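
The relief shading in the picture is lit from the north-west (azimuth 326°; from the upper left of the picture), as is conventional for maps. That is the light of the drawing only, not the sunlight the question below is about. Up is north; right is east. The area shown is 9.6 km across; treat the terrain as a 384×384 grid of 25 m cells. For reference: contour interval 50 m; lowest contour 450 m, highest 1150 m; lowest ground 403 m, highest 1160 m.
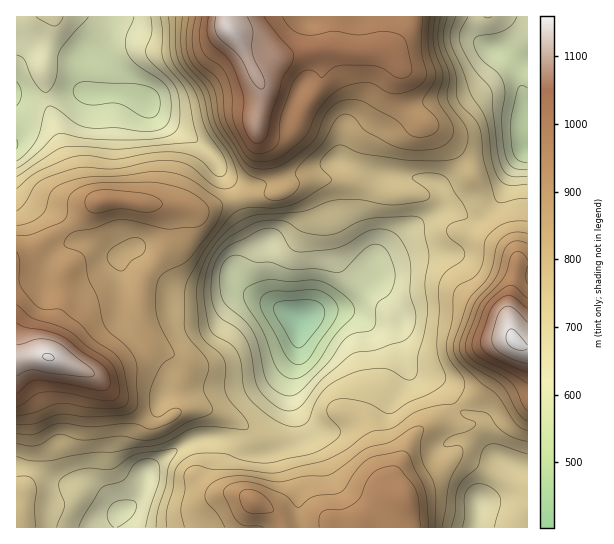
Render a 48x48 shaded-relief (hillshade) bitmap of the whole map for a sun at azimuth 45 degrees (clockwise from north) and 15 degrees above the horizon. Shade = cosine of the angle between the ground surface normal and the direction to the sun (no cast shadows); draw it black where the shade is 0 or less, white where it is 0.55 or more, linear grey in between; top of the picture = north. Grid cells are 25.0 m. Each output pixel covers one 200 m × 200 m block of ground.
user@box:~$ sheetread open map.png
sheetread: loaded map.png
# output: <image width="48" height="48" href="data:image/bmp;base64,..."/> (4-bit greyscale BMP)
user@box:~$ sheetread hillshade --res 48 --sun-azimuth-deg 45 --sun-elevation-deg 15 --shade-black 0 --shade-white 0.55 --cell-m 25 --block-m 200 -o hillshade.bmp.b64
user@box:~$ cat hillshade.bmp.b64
<image width="48" height="48" href="data:image/bmp;base64,Qk32BAAAAAAAAHYAAAAoAAAAMAAAADAAAAABAAQAAAAAAIAEAAATCwAAEwsAABAAAAAAAAAAAAAAABEREQAiIiIAMzMzAERERABVVVUAZmZmAHd3dwCIiIgAmZmZAKqqqgC7u7sAzMzMAN3d3QDu7u4A////AJqoiIiIdUM0VUMjM2mGZ3d3d3rcupdmZpqYiIiHZTM1VTIiRpqGeId3dnrcu6hVZpmYiIh2ZUNEVUM1irqImpd3dovcu6ZFVpmZiIhlZlM0VVZ63tqZqYZnd5zbunRFZpmYd3ZVeGMjZ4q+/sqamHZneL3bmGRWd3d2ZlRGd0I1irvd3KqqqXd4ms3KiHeId0RVVERFUxJHmqqqmZmqmYeJqry5iImGVCNVVEREMQJGiZh3d4mZiIiKqqqYiIhjIiNVQzNDMiNFZmZneJmId2eJmZmId3ZTISNEMiMzI1ZVQ0VomrqHVVaJqYiIh3dUIDRDISISNoh2ZWeavMqGRWeJqImZmHZTAFVUIRETeqiIiZq7zMqFVoiZmImZh2VBAGZTIRFJy6h4maq7zcqGZ5mYiJmYhlQwAWUxESSd25d3iZqrzLqHeImImZh3ZDIAAGMRNHreypd3iZqrzLuXd4iZmYdlMAAAAGRFit7+ypd4mru8zMynZniZmXZTAAAAAIeKzv/suYiJvMy83MynVmiZmHZSAAAAFJm9/+3LqImrzdu83dyWZmiZiHZDEREjWKze7cuph4qqvMvN7tyXZniHeHVDMiI1i83cu6qYd5qpvMzN7cp2VWdmZ2QzMyI2rNy6mpmYeJqZvdzMy5ZUMzRVd1MzMzNHvsuYiZmYeJmJvdy6l1MyISNWdkMzRVVpzqmHiImZd5mIvMuXZTIiESV3dUQ0V3dovZmHeImpd4h3m8p2VDMyI1d3ZURFeIZViZiHiJqYd3ZnirllVUNERWd3ZERWeHUzZ5mIiZmHd2ZmiZdVZlREVWd2VDRWZlQzaamIiIh3dlVneIZVZkNERFZlQ0RFVVVFm6mIh2ZmVEVmd3ZVVDM0RWZUM0VEVnZoq5mIdlVVMjVmZ4dlMhI1VmZUM0RFd3d5q4d2ZUREM0ZmeKlkIAI1ZmVUM0RWd2eJmXZlVVZmZ4iIm8p1MiRVZlVVVVVnZWeJmXZnd4q7u7urzduGVWZ3ZVVmd3iIZVebqneJmrzdzLu83tljNGeIh3d4h4h2RFnN3IiZqrzcu7vM3bYQAkaJmYh3ZVVDRXvu7niJmrzMu7zN3IEAAkZ3iHZUQzIzRpvu7lZ4q83MzMzMuCAABGZnd1REMiM0Z5zu3FZorMzLzMypcwAAN5h3h1REQzRWiazuylVorLuqu7l1MAABaah5mGVVREV5vM3tuWVoq6mZqpZDIAADeaiJmGVERGeb3t3cqWVpqpiJmHUhEAAkaJiIh1Q0RWis7czLqVRoqYd3d2MAAAAjWJmHdlRERFebzLu7qDNYmHZmZTAAAAASWKmHd2VENFaLzMu7qDRol3ZmUxAAAAATeZh2Z2VERWi97tzLmEV5mHdlMhAAABEUiIh2ZlVVVovf/9y6h2Z4h3ZlMzIAABAmiJmHd2Z3eJvv/tuXZmZmd2ZlVVIAAQFIiaupmZmIiZvv7bhlZmVWd2ZmZkEAARN5q8u6mZmImZveyoVFZ1VWd3d3ZTEAEBWavMu5iIiImZrduXRWdw=="/>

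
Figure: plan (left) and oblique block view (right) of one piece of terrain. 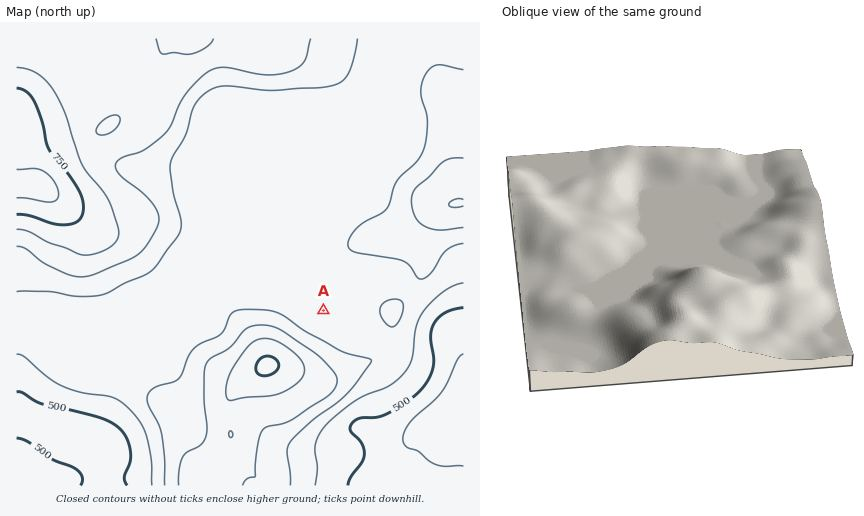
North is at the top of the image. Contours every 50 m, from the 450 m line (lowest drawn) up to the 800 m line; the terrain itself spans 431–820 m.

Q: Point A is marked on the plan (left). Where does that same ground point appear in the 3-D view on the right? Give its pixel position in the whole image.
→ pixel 735 269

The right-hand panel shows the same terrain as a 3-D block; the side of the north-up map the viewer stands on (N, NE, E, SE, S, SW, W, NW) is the S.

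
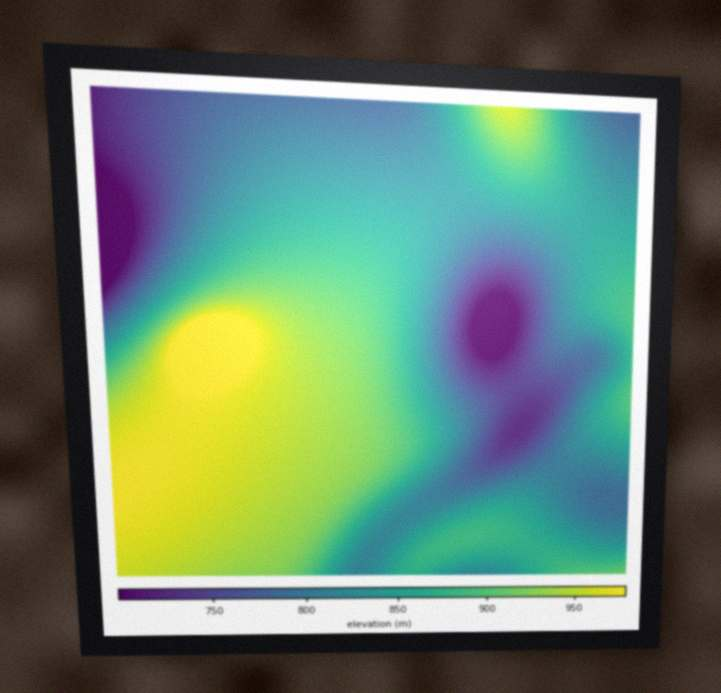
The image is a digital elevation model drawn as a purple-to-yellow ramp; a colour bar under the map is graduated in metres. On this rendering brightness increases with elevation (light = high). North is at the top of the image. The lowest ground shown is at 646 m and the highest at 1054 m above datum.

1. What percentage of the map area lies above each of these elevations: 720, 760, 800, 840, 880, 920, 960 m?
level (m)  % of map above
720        96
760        88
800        76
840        56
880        36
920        25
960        11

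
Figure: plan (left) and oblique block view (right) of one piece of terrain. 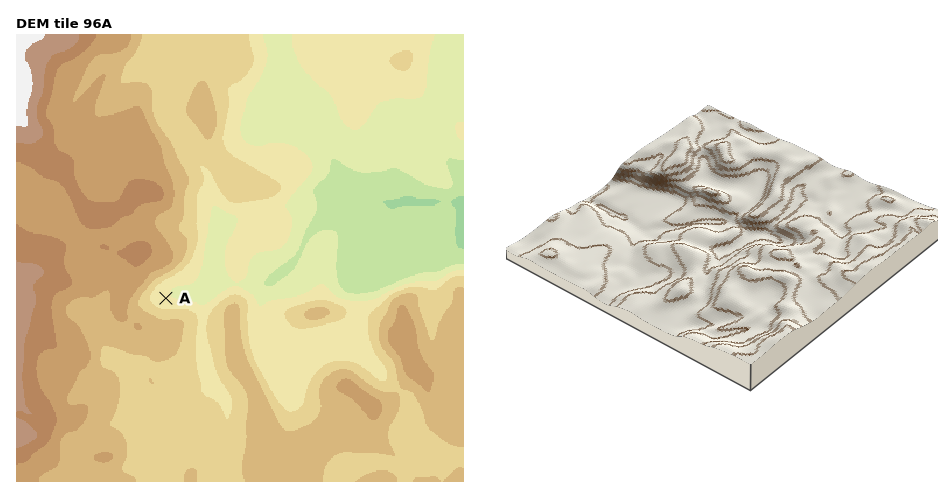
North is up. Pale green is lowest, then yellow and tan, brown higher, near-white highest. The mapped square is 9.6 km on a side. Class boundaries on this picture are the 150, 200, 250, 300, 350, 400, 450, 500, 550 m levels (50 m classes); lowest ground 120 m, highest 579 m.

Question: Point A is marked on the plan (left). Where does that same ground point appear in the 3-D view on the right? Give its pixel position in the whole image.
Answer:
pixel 786 242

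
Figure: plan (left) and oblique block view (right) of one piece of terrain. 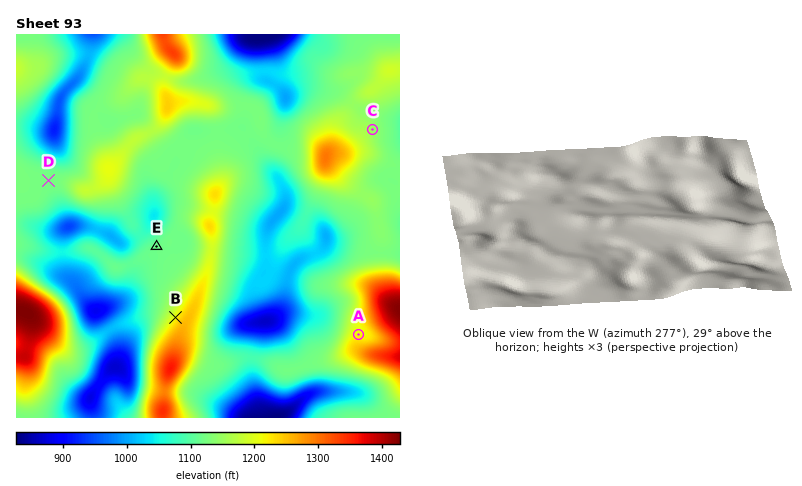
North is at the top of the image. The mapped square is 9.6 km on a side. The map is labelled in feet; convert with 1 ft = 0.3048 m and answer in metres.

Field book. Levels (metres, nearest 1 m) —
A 370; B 370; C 350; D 342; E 340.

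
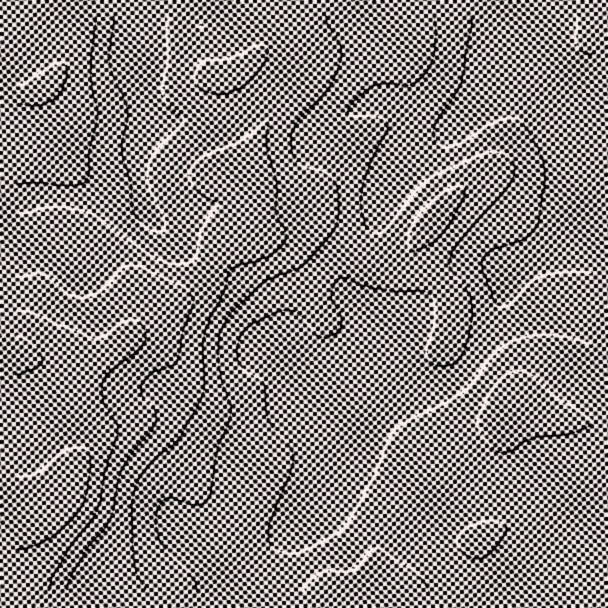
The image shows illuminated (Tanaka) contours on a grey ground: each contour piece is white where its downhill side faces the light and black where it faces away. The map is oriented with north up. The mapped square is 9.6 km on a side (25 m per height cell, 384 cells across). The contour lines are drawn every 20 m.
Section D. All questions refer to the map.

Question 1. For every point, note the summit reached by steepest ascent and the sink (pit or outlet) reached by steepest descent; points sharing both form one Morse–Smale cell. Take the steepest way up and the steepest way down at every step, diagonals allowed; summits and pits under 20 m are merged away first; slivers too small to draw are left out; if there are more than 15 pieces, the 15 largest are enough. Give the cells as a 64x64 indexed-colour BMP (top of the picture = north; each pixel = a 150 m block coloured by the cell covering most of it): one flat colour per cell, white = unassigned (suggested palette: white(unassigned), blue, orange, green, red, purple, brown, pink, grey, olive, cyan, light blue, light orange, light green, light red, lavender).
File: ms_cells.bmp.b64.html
<image width="64" height="64" href="data:image/bmp;base64,Qk12CAAAAAAAAHYAAAAoAAAAQAAAAEAAAAABAAQAAAAAAAAIAAATCwAAEwsAABAAAAAAAAAA////ALR3HwAOf/8ALKAsACgn1gC9Z5QAS1aMAMJ34wB/f38AIr28AM++FwDox64AeLv/AIrfmACWmP8A1bDFABERERERERERERERERIiIiIiIiIiIiIiIiIiIiIiIiIiEREREREREREREREREiIiIiIiIiIiIiIiIiIiIiIiIiIRERERERERERERERESIiIiIiIiIiIiIiIiIiIiIiIiIhEREREREREREREREREiIiIiIiIiIiIiIiIiIiIiIiIiERERERERERERERERERIiIiIiIiIiIiIiIiIiIiIiIiIRERERERERERERERERERIiIiIiIiIiIiIiIiIiIiIiIhERERERERERERERERERESIiIiIiIiIiIiIiIiIiIiIiEREREREREREREREREREREiIiIiIiIiIiIiIiIiIiIiIRERERERERERERERERERERIiIiIiIiIiIiIiIiIiIiIhERERERERERERERERERERESIiIiIiIiIiIiIiIiIiIiEREREREREREREREREREREREiIiIiIiIiIiIiIiIiIiIRERERERERERERERERERERERIiIiIiIiIiIiIiIiIiIhERERERERERERERERERERERESIiIiIiIiIiIiIiIiIiEREREREREREREREREREREREREiIiIiIiIiIiIiIiIiIRERERERERERERERERERERERERIiIiIiIiIiIiIiIiIhERERERERERERERERERERERERESIiIiIiIiIiIiIiIiEREREREREREREREREREREREREREiIiIiIiIiIiIiIiIRERERERERERERERERERERERERESIiIiIiIiIiIiIiIhEREREREREREREREREREREREREREiIiIiIiIiIiIiIiERERERERERERERERERERERERERERIiIiIiIiIiIiIiIRERERERERERERERERERERERERERESIiIiIiIiIiIiIhERERERERERERERERERERERERERERESIiIiIiIiIiIiERERERERERERERERERERERERERERERESIiIiIiIiIiIRERERERERERERERERERERERERERERERESIiIiIiIiIhERMREREREREREREREREREREREREREREREiIiIiIiIiERMzMzERERERERERERERERERERERERERERIiIiIiIiIzMzMzMzEREREREREREREREREREREREREREiIiIiIiInMzMzMzMxEREREREREREREREREREUQRERERIiIiIiIiczMzMzMzMREREREREREREREREREURBEREREiIiIiIiJ3MzMzMzMxEREREREREREREREREUREERERERIiIiIiInczMzMzMzEREREREREREREREREUREQREREREiIiIiIidzMzMzMzMxERERERERERERERERREREERERERIiIiIiJ3czMzMzMzMzMRERERERERERERREREQREREREiIiIiIndzMzMzMzMzMzMRERERERERERREREREERERESIiIiIid3MzMzMzMzMzMzERERERERERFERERERBERERIiIiIiJ3czMzMzMzMzMzMREREREREREUREREREQREREiIiIiInd3MzMzMzMzMzMzERERERERERRERERERERBREIiIiIid3czMzMzMzMzMzMREREREREREUREREREREREREQiIiJ3d3MzMzMzMzMzMxERERERERERFEREREREREREREQiInd3czMzMzMzMzMzMzMxEREREREUREREREREREREREIid3dzMzMzMzMzMzMzMzERERERERFEREREREREREREREJ3d3MzMzMzMzMzMzMzMREREREREURERERERERERERERHd3czMzMzMzMzMzMzMxERERERERREREREREREREREREd3dzMzMzMzMzMzMzMzEREREREREURERERERERERERERmZmVVVVVVMzMzMzMzMRERERERERRERERERERERERERGZmZVVVVVUzMzMzMzMxEREREREREUREREREREREREREZmZlVVVVVTMzMzMzMzERERERERERRERERERERERERERmZmVVVVVTMzMzMzMzEREREREREREURERERERERERERGZmZVVVVVMzMzMzMzMRERERERERERFEREREREREREREZmZVVVVVVTMzMzMzMzERERERERERERFERERERERERERmZlVVVVVVMzMzMzMzMRERERERERERERRERERERERERGZmVVVVVVUzMzMzMzMxERERERERERERERREREREREREZmZVVVVVVVMzMzMzMzMREREREREREREREURERERERERmZlVVVVVVUzMzMzMzMzERERERERERERERFERERERERGZlVVVVVVUzMzMzMzMzMRERERERERERERERREREREREZmVVVVVVVTMzMzMzMzMREREREREREREREREUREREERFmZlVVVVVVMzMzMzMzMRERERERERERERERERFEREEREWZmZVVVVVUzMzMzETMREREREREREREREREREUREERERZmZlVVVVVTMzMzERERERERERERERERERERERFBERERFmZmZVVVVTMzMzMREREREREREREREREREREREREREREWZmZlVVVVMzMzMxERERERERERERERERERERERERERERZmZmVVVVUzMzMzERERERERERERERERERERERERERERFmZmZVVVVVMzMzMREREREREREREREREREREREREREREWZmZlVVVVUzMzMxERERERERERERERERERERERERERER"/>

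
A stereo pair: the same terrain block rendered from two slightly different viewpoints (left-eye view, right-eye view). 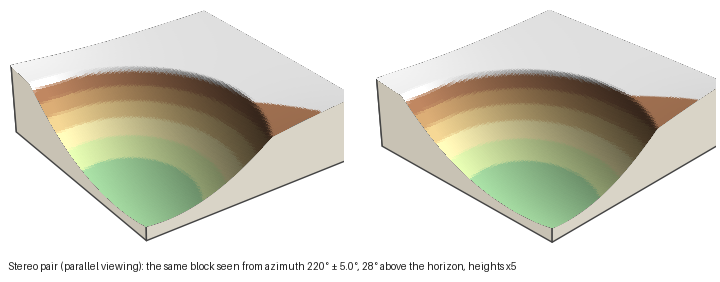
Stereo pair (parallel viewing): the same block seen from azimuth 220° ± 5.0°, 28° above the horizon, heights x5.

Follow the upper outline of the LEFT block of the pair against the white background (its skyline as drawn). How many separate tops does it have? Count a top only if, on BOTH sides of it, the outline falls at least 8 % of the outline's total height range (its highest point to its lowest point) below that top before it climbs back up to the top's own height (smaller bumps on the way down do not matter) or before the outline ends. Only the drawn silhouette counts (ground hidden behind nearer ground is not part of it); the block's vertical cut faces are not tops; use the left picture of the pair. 1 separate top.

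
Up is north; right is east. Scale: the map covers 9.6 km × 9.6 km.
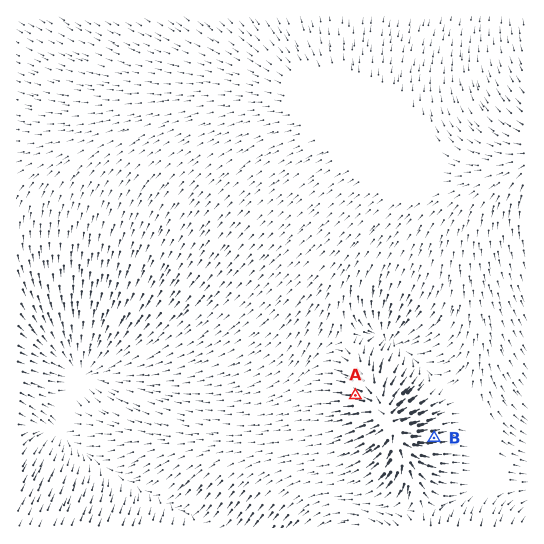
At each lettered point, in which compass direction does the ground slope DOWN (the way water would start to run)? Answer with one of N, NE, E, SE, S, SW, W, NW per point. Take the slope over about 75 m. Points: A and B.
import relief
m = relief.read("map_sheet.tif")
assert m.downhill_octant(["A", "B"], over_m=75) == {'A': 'W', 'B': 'E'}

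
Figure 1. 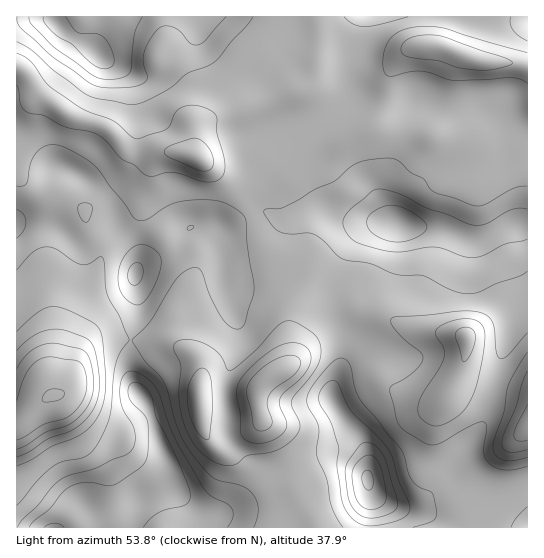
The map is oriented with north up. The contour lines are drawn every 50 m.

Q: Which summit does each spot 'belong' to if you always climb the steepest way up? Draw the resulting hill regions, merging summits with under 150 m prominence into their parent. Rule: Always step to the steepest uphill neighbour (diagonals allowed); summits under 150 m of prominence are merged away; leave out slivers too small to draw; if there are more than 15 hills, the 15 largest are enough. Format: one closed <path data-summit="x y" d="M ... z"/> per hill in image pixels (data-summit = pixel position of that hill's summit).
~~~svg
<path data-summit="527 426" d="M527 16l-329 0-1 13-4 8-22 21-10 13-10 5-16-1-30-15-14-12-25-15-16-14-19-2-15 2 1 200 15-12 8-10 9-24 6-6 4 0 23 9 25 22 6 13 4 16 19 24 2 17 32-19 21-22 38-3 30-13 8 1 14 8 13 0 21-7 15 0 20 8 38 2-15 2-20 14-14 31-7 28 1 16 11 21 1 15-4 16-9 21-1 11 13 24 16 17 5 10 3 9 0 16-2 1-8-8-19-11-13 0-51 20-30 25-22 12-9 3-20-8-15-13 0 2 9 14 3 17 337-1z"/><path data-summit="279 371" d="M263 211l-8 1-26 12-38 3-21 22-28 15-7 9 2 37-6 27-2 33 3 12 19 32 13 44 0 16-8 12 7-1 7 3 24 20 20 8 9-3 22-12 30-25 51-20 13 0 19 11 8 8 2-1 0-16-3-9-5-10-16-17-13-24 1-11 9-21 4-16-1-15-11-21-1-16 7-28 14-31 20-14 15-2-38-2-20-8-15 0-21 7-13 0z"/><path data-summit="53 395" d="M59 167l-4 0-6 6-9 24-8 10-16 12 0 308 174 1-2-17-9-16-16-10-8 2 6-6 3-7 0-16-13-44-19-32-3-12 2-33 6-27-2-24 0-13 2-6-1-16-19-24-4-16-6-13-25-22z"/>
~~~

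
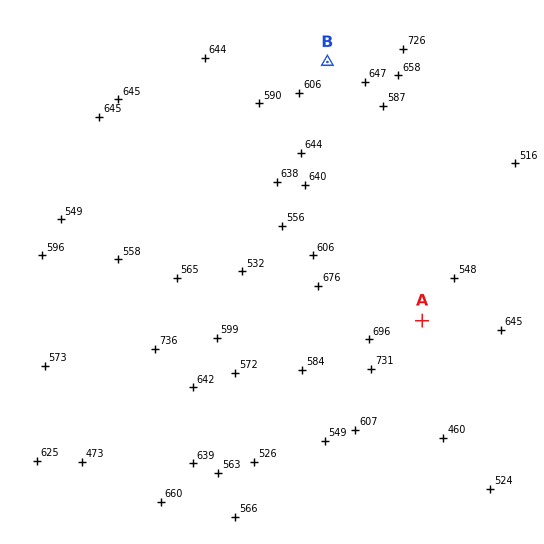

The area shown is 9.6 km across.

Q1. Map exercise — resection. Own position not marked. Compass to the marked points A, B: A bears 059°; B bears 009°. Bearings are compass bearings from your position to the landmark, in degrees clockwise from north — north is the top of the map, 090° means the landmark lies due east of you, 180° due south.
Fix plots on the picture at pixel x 272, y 411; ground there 560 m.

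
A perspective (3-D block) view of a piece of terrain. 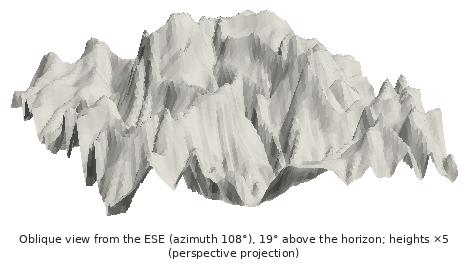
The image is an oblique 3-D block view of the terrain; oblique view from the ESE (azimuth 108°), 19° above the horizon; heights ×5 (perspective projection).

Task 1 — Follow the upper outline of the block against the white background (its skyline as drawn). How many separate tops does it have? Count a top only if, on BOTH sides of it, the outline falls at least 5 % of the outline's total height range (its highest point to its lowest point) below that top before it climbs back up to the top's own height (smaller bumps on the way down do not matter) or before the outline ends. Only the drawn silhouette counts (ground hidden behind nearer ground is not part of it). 6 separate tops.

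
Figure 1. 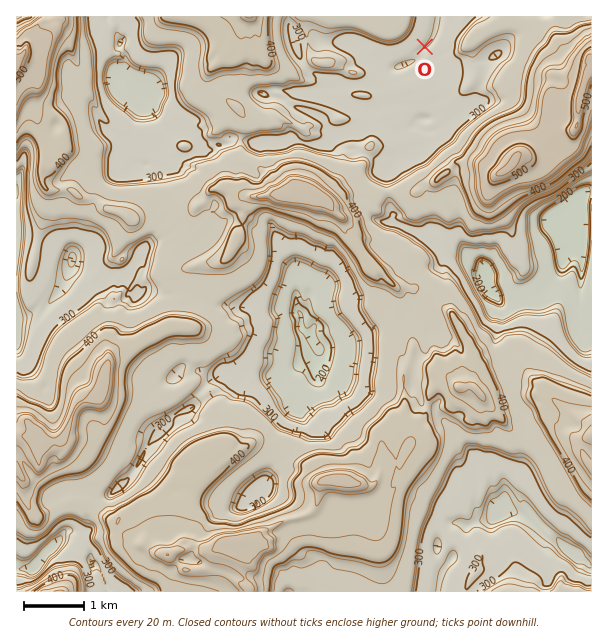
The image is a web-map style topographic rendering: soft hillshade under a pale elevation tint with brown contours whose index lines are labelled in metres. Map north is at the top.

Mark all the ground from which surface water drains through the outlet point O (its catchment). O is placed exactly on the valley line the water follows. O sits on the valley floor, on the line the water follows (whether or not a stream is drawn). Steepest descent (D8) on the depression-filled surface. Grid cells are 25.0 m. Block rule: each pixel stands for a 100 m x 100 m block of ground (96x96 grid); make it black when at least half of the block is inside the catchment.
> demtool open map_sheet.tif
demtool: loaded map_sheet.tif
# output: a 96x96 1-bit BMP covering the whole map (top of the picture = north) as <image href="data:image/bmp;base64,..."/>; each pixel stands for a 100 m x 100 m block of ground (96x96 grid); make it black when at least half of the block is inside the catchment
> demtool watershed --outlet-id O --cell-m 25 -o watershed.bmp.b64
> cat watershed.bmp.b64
<image width="96" height="96" href="data:image/bmp;base64,Qk2+BAAAAAAAAD4AAAAoAAAAYAAAAGAAAAABAAEAAAAAAIAEAAATCwAAEwsAAAIAAAAAAAAA////AAAAAAAAAAAAAAAAAAAAAAAAAAAAAAAAAAAAAAAAAAAAAAAAAAAAAAAAAAAAAAAAAAAAAAAAAAAAAAAAAAAAAAAAAAAAAAAAAAAAAAAAAAAAAAAAAAAAAAAAAAAAAAAAAAAAAAAAAAAAAAAAAAAAAAAAAAAAAAAAAAAAAAAAAAAAAAAAAAAAAAAAAAAAAAAAAAAAAAAAAAAAAAAAAAAAAAAAAAAAAAAAAAAAAAAAAAAAAAAAAAAAAAAAAAAAAAAAAAAAAAAAAAAAAAAAAAAAAAAAAAAAAAAAAAAAAAAAAAAAAAAAAAAAAAAAAAAAAAAAAAAAAAAAAAAAAAAAAAAAAAAAAAAAAAAAAAAAAAAAAAAAAAAAAAAAAAAAAAAAAAAAAAAAAAAAAAAAAAAAAAAAAAAAAAAAAAAAAAAAAAAAAAAAAAAAAAAAAAAAAAAAAAAAAAAAAAAAAAAAAAAAAAAAAAAAAAAAAAAAAAAAAAAAAAAAAAAAAAAAAAAAAAAAAAAAAAAAAAAAAAAAAAAAAAAAAAAAAAAAAAAAAAAAAAAAAAAAAAAAAAAAAAAAAAAAAAAAAAAAAAAAAAAAAAAAAAAAAAAAAAAAAAAAAAAAAAAAAAAAAAAAAAAAAAAAAAAAAAAAAAAAAAAAAAAAAAAAAAAAAAAAAAAAAAAAAAAAAAAAAAAAAAAAAAAAAAAAAAAAAAAAAAAAAAAAAAAAAAAAAAAAAAAAAAAAAAAAAAAAAAAAAAAAAAAAAAAAAAAAAAAAAAAAAAAAAAAAAAAAAAAAAAAAAAAAAAAAAAAAAAAAAAAAAAAAAAAAAAAAAAAAAAAAAAAAAAAAAAAAAAAAAAAAAAAAAAAAAAAAAAAAAAAAAAAAAAAAAAAAAAAAAAAAAAAAAAAAAAAAAAAAAAAAAAAAAAAAAAAAAAAAAAAAAAAAAAAAAAAAAAAAAAAAAAAAAAAAAAAAAAAAAAAAAAAAAAAAAAAAAAAAAAAAAAAAAAAAAAAAAAAAAAAAAAAAAAAAAAAAAAAAAAAAAAAAAAAAAAAAAAAAAAAAAAAAAAAYAAAAAAAAAAAAAA4/+EAAAAAAAAAAAB////AAAAAAAAAAAB////wAAAAAAAAAAD////4AAAAAAAAAAH////8BwAAAAAAAA/////+H4AAAAAAAB///////4AAAAAAAB///////+AAAAAAAB////////gAAAAAAB////////4AAAAAAB////////8AAAAAAB/////////gAAAAAA/////////wAAAAAA/////////wAAAAAB/////////wAAAAAD/////////wAAAAAH/////////wAAAAAf/////////wAAAAA//////////4AAAAA//////////4AAAAA//////////8AAAAAf/////////8AAAAAP/////////EAAAAAH////////+AAAAAAH/////H//8AAAAAAD////+AP/4AAAAAAB////8AH/gAAAAAAB////4AD/AAAAAAAB////wAA+AAAAAAAA////gAAAAA="/>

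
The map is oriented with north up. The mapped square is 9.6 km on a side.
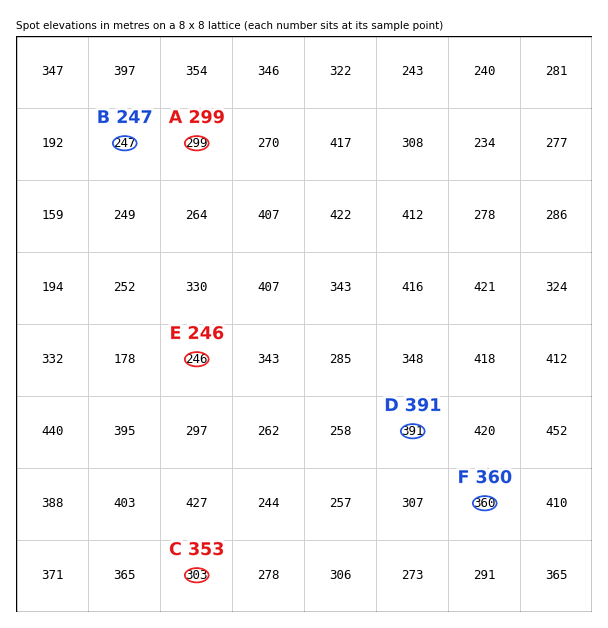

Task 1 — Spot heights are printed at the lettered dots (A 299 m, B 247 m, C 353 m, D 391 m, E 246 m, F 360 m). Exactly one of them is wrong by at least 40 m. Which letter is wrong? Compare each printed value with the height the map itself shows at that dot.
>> C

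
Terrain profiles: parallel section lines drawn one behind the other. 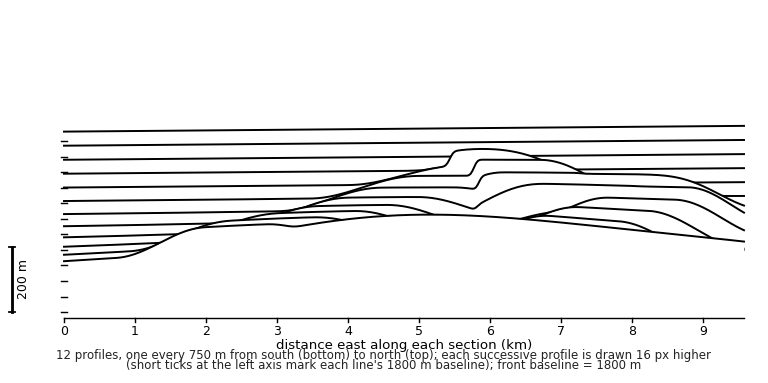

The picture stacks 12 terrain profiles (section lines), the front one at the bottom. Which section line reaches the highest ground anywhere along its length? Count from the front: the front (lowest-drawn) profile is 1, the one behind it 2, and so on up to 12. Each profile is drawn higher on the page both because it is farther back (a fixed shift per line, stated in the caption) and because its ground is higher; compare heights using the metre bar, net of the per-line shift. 1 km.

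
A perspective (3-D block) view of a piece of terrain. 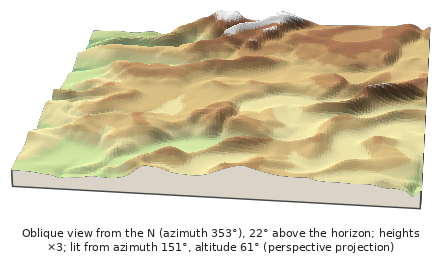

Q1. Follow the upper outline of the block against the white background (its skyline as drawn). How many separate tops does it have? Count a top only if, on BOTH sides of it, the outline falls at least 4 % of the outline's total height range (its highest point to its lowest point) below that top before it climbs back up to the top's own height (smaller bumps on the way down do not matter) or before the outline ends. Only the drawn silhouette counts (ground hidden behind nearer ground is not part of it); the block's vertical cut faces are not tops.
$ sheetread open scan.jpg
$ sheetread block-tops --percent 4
2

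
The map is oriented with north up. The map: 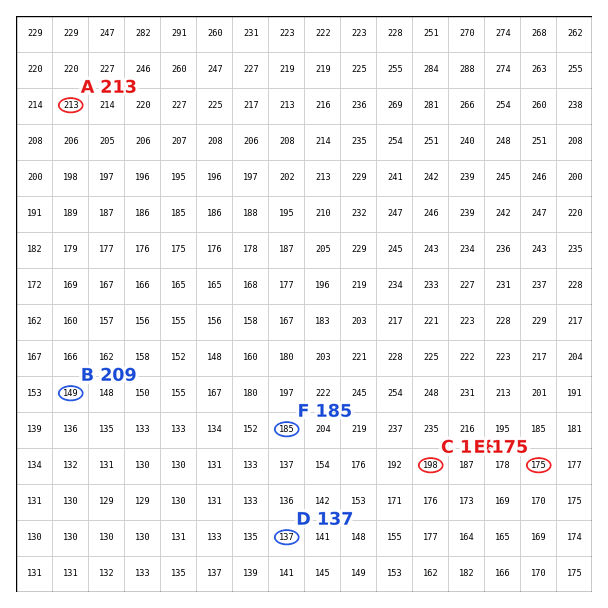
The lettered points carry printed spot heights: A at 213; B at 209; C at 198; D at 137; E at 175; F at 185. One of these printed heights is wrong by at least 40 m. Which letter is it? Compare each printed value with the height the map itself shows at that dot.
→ B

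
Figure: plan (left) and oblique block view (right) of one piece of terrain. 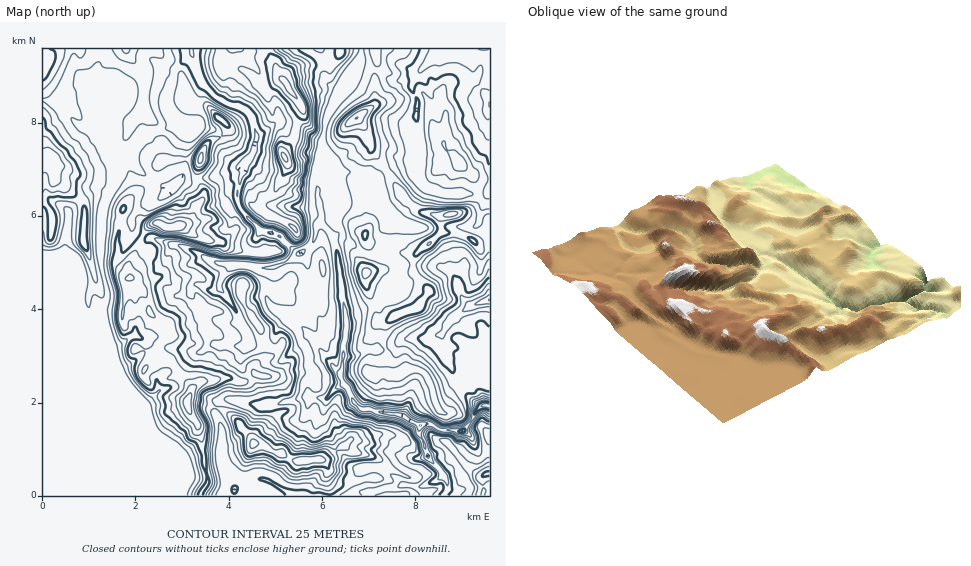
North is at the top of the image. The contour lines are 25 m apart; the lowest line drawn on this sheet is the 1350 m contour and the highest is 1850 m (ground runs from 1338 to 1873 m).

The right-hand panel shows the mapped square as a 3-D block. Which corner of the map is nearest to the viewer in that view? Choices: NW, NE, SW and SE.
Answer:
SW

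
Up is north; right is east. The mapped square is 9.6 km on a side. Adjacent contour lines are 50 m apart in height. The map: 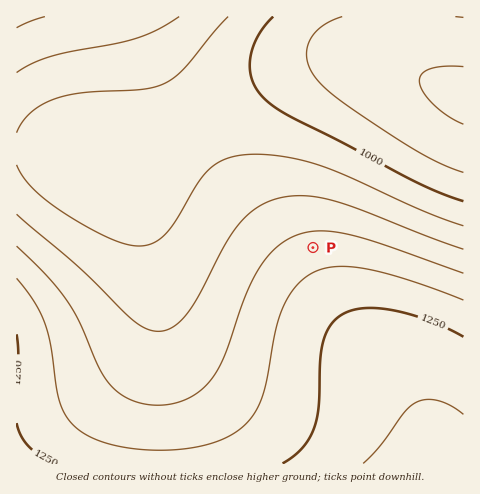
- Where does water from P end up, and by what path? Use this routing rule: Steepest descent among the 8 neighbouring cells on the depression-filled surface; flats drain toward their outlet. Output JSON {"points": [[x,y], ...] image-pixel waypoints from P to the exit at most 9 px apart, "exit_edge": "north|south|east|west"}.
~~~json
{"points": [[313, 248], [313, 238], [313, 229], [313, 220], [313, 210], [313, 201], [313, 192], [313, 182], [313, 173], [313, 164], [313, 154], [313, 145], [318, 136], [327, 126], [336, 117], [346, 108], [355, 98], [364, 89], [374, 80], [383, 74], [392, 74], [402, 74], [411, 74], [420, 77], [430, 81], [439, 84], [448, 88], [458, 91], [463, 94]], "exit_edge": "east"}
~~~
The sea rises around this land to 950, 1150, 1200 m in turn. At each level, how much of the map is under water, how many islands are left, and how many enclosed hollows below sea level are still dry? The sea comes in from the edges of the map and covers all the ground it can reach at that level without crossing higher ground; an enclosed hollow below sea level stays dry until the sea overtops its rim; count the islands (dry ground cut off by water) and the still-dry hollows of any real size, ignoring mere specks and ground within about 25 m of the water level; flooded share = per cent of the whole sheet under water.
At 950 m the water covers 9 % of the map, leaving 0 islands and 0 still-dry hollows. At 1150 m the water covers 64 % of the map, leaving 0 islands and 0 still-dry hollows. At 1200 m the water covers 76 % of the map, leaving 0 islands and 0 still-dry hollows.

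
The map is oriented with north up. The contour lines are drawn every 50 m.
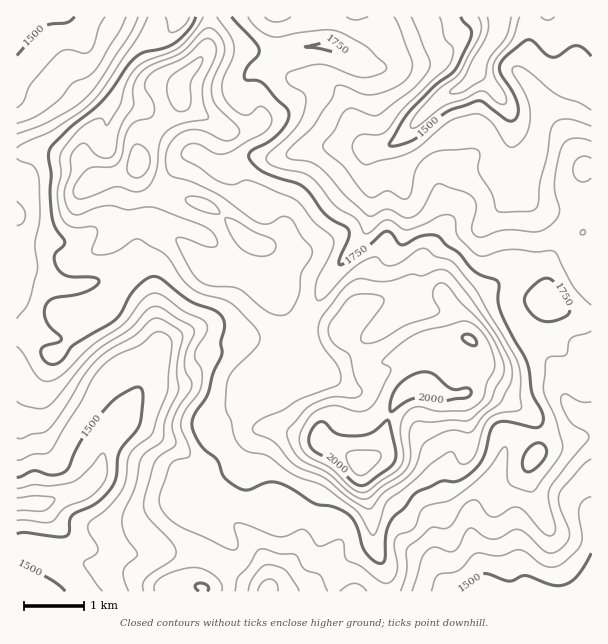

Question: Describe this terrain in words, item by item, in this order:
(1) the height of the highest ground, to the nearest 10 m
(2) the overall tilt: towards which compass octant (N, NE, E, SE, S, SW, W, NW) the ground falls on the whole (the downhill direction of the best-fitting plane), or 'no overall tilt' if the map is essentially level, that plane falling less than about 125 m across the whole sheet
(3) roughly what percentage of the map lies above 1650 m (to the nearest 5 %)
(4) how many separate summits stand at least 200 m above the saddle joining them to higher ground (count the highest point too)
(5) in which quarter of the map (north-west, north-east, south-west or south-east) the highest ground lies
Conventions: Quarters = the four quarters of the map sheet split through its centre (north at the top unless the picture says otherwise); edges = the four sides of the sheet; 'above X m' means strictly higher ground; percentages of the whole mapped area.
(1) The highest ground is at about 2070 m.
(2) There is no overall tilt: the best-fitting plane is nearly level.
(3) Ground above 1650 m makes up about 65 % of the sheet.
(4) Counting only tops that stand 200 m proud, the map has 1 summit.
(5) The highest point lies in the south-east quarter of the map.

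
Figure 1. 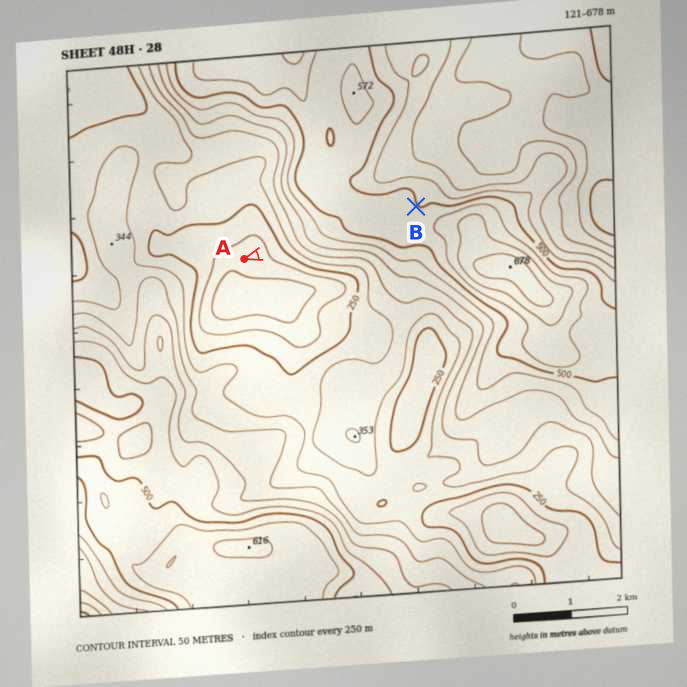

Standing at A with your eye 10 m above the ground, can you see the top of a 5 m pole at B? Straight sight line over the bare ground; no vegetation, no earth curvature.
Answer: no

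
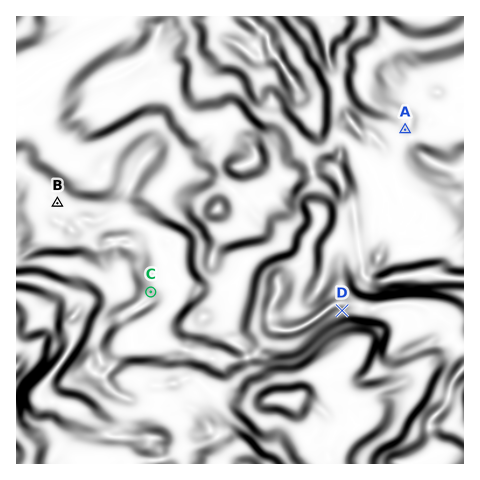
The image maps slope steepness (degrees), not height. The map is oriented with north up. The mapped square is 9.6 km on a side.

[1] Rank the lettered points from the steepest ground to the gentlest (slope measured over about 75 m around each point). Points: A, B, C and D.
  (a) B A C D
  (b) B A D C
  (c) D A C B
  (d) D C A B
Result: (d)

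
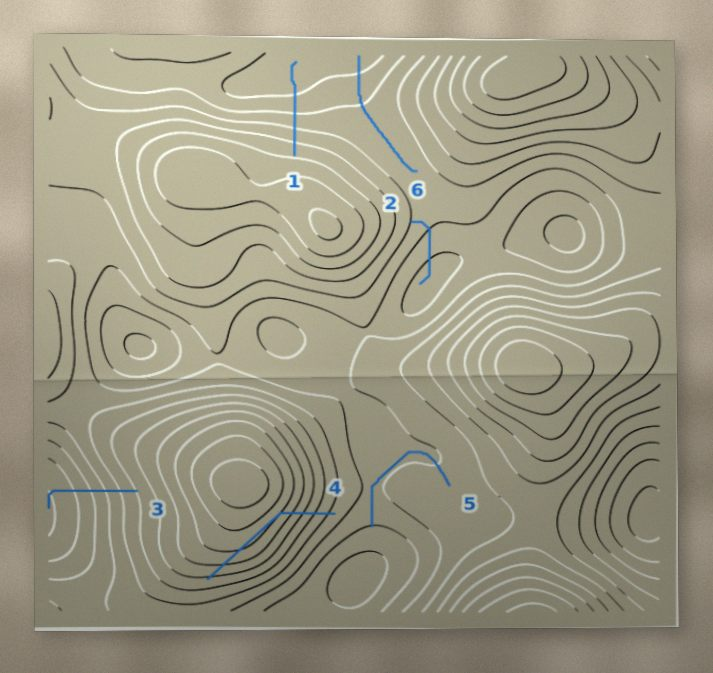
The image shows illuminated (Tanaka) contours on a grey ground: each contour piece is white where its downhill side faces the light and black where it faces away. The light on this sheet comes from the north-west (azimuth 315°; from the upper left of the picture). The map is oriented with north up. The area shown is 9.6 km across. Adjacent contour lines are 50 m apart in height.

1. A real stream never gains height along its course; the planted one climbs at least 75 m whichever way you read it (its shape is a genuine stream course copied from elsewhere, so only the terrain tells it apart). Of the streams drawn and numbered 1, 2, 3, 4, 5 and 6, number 4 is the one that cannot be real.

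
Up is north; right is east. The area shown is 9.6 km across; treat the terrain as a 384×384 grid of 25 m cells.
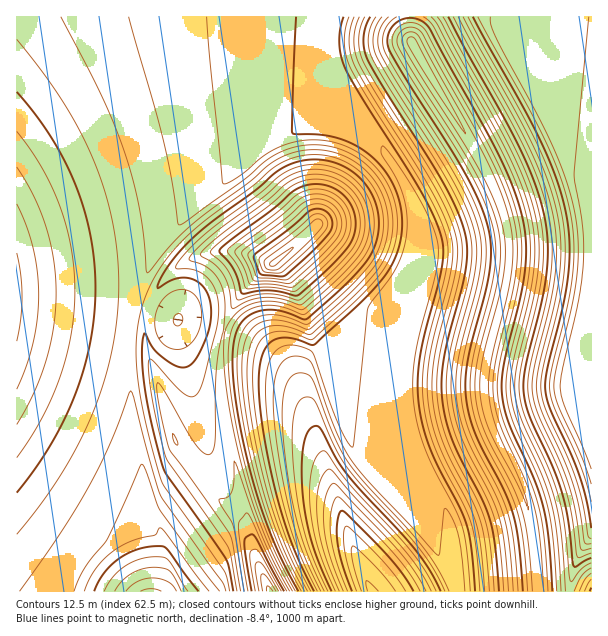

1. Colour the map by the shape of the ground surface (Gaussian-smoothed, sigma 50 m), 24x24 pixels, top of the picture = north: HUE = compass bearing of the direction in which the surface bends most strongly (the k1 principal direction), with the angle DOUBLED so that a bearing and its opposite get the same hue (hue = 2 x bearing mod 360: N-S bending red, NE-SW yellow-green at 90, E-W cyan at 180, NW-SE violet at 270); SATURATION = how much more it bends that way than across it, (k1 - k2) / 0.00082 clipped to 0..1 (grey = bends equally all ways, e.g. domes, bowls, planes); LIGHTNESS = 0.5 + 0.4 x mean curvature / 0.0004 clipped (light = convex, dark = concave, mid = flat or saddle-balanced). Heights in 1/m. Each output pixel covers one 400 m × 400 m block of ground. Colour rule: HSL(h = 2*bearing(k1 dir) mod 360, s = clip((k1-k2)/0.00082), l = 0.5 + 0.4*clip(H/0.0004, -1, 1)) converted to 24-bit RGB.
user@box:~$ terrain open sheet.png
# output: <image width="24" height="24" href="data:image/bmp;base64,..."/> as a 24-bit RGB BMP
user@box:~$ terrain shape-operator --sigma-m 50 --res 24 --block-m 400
<image width="24" height="24" href="data:image/bmp;base64,Qk32BgAAAAAAADYAAAAoAAAAGAAAABgAAAABABgAAAAAAMAGAAATCwAAEwsAAAAAAAAAAAAAfYB9fYB+rYZ4gWxsf2N3W1x/ND2QipSANUl9epWA3P/MfFlrfVdsfVVuTxJZeFVzclZyb8BjHHK8f398f4B99/3GVG6OAFWRfIB9fYB+j3x/rHOWfmyDaGqBRWicf4CBQlJ/mfKM0PqXeldqfFZpdj9wXyBnelZvfVp2luydNCZvfoB6f4B79v/LfYSHAGFkfIF9fIB+fYB+in2LlXqqc2mvYFKEf4CAW2qCz/+8t7FdfVZxflVuVBtifEhzfVhvjempfJyFQiRleYFufIFy8P/Mgn+IN4J6fIF+fIF+fIB/fYB/fYB/cT+Eind9f4GBebyl0Pyof1p5gFZ5g1V3TRRgglZygt+ngLWUeE5/aj11dIFueopu5P/MhX+Ng36LfIF+fIF/fIF/fYB/fYCAVix+nZN+gL2SXXWZ1PaeeFZ9gVWCh0+FVBZqetSYhcWdf36AZyFvgHuBeoB5n+aOptqTh3+MgnSMfIJ/fIGAfIGAfIGAenyASSt4t8aDab+OmVuGye2Ic1Z+eVSCaDKAdyu3ld2hf4CAdFeBdDuEhn+Ih3+H0f/Mh4CHhn+IcTiCfIKBfIKBfIGBfIGBa2aBTDd8uuiha1WBvdlwrr5ib1V9clSARBhrmeqJgIZ/f3+AUSh3hHWPiX6Oq+CYmOGJe4B6gXuCZyFwfIKCfIKCfIGBfICBU0h/VVGVquKEa1OD3PKTgFyIbFV8blR+PRdysOKWf3+Af3+APCV4hH6Phn6S6P/Md4lncYFoaDlzelF/fIKDfIGCfICCfICBPzZ7itN0YbNua1OH7PWfbVh5alV5alR5EUXOkqt/f3+Af3+AJyV7f36Rf36U/f/Mf4FhfIBaKSFZfn6AfYCDfICDfH+CfH+BMTF6qOiPblWMbFKM9u2gbFV0alRyalFvLd5ZgIJ/f3+Af3+AJTd4foKNf4KO/+/Mg31xgHtyKUdtdXqAfX+DfH6DfH6CfH6CNUB8u99xVVRnXVV3+NCXbk1kZkJUZjNDO/IRT39ef3+Af3+AJkV0fIGIf4KG+du7pZB7gH99Tmd/R2N+fX6EfX2DfH2CfH2CSVyB37BdVFpkVF5n44pmoD07X0BUnblRmr1/OXxOO3xTf4B/OVl6X3GDf4CBv6CB8Mqmf4GEeH6FKEp0fn2EfX2DfXyCfHyCcXeC8SXIiFh3VGJmWG5u/4eraExcful8f4Z/f4aCRoZkOX1ianWBMFF0gH15h4B3/+rMf4KJfoKJJT91gH2Ef32DfnyCfnyCfXyBKXB+74zbl1i9V2R0U2Cz8Mz/ic/Jf4aCf4qEfpSOMpKMX3uCJTpogXxugX1v//TMf4GNf4GMJjJ5gX2EgHyDf3yCf3yCfnyBan+CJnxsnYPDkZDkh67Xgn6c/8zuy4uwgKupgKOtdI2iLU99MyNeeoBgfYFl+f/MgX+RgH6PLCZ7g32DgXyDgHyCgHyCf3yBf32BT4BvMH1XfoaCf4KBgHl/hnN++dLZq5TaiICygHyiLhlxXzJwdoFveYVu5//MhX6QhH6PPiV5g3yCgnyCgXyCgHyBgHyBf32Bf32AUX9kKHRBdX+AgXJ7fKaEwsyJv4SUq3+qkmWjMwNCe3F/eIB2k9B/ueuihn+Lg3mLUCd1gnyBgnyBgnyBgXyBgH2BgH2BgH2Af36AZYBuIWhAcpeBg6h/qayAqYl/onyLbw1fdC91e4B7eoF60v/MhZCAhn+IdEWGb02Agnx/gnyAgXyAgX2AgX2AgH2AgH6AgH6AgH6AbYF3In0uX5o9n6Ndnm9GgCAmWw9Of3uAfYB9h9CGqO+mhH+FhX6FZSFyf32Agnx+gXx/gXx/gX2AgH2AgH2AgH6AgH6AgH6AgH+AfoB+b4FbfH8+gW5SeDNzgVV/gH+AfoZ+zP/OgId/g3+DgU6DeD99f3+AgXx9gXx+gX1/gX1/gH1/gH6AgH6AgH6AgH+AgH+AgH+AgH+Af3+AgHGBciRygn+CgX+Bq/Suh8uKgX+BgnyCbh9tgH2Af3+AgXx9gX1+gH1+gH1/gH5/gH5/gH5/gH6AgH+AgH+AgH+AgH+AgH+AbCp6iGuLg3+DgKF/zP/NfoB+f4B/ejd3gFV/f3+Af3+AgX19gH1+gH1+gH5/gH5/gH5/gH5/gH9/gH9/gH+AgH+AgH+Af3+AQCKJk4CvloK2zv3PfJ97fYB9gG2AcSZugH+Af3+Af3+AgH19gH1+gH5+gH5+gH5/gH5/gH9/gH9/gH9/gH9/gH9/gH+Af3+AIkWIgJmyjtDU8/bTrH+ahHyBbSVugXGAf3+Af3+Af3+A"/>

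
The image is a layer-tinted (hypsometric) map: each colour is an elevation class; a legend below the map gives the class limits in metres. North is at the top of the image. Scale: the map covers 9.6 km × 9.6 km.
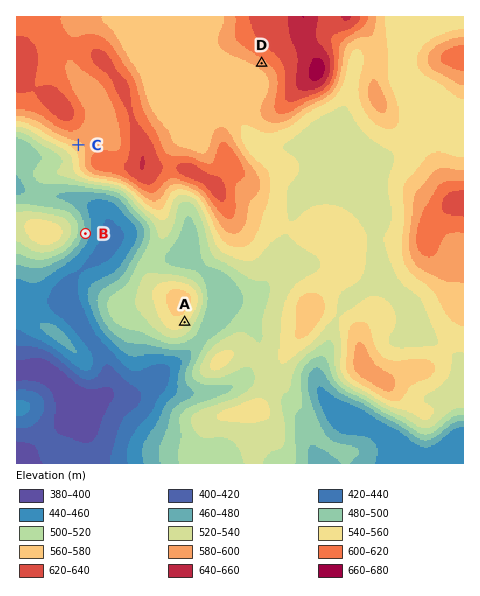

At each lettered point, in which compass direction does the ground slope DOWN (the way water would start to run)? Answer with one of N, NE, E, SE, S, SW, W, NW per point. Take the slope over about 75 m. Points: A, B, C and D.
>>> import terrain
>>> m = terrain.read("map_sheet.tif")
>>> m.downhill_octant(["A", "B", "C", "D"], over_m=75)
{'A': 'SE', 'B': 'E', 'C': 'SW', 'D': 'SW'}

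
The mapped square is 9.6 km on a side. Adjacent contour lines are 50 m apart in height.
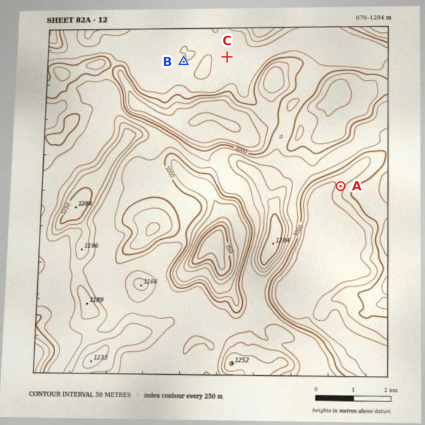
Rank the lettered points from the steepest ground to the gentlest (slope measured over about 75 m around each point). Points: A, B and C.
A B C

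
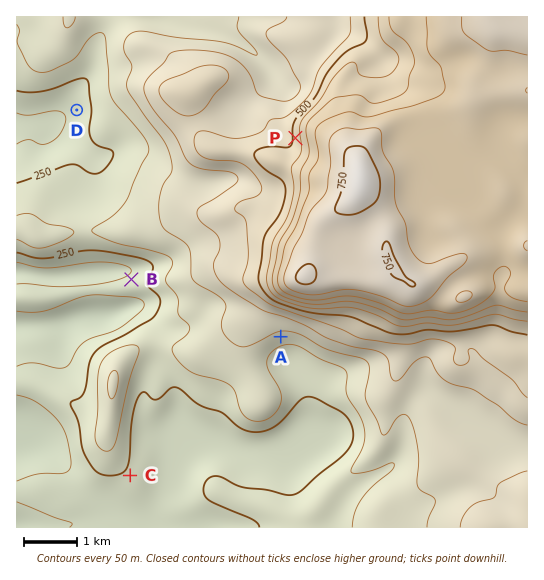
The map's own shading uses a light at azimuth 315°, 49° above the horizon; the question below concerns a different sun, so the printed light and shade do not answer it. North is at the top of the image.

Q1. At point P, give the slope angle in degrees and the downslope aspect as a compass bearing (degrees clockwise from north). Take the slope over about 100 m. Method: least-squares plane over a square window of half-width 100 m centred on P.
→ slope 17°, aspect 266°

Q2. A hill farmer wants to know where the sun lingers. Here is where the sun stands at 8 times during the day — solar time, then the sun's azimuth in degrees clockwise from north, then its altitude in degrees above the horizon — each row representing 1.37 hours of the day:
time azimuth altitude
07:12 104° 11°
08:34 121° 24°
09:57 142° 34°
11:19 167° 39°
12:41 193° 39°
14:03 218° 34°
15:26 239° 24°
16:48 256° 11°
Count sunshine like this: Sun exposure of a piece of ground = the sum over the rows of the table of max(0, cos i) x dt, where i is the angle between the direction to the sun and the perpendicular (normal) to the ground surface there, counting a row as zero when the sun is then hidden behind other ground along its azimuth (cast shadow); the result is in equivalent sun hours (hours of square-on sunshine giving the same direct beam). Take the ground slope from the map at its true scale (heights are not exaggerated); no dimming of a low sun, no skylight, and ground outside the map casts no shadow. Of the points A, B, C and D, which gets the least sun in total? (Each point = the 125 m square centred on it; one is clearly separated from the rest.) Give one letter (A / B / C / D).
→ B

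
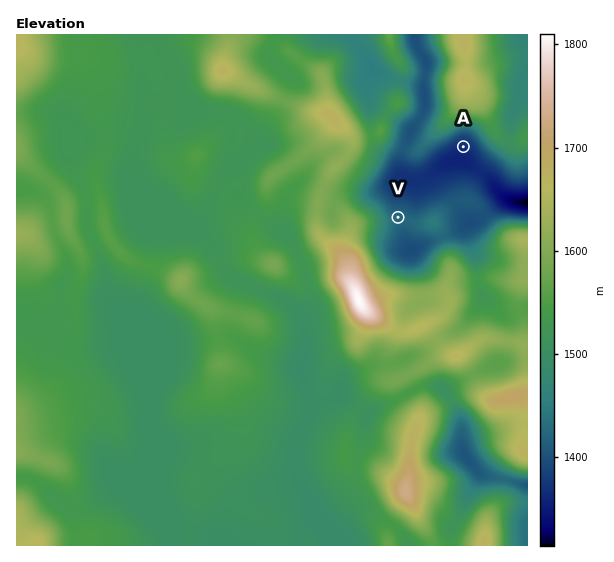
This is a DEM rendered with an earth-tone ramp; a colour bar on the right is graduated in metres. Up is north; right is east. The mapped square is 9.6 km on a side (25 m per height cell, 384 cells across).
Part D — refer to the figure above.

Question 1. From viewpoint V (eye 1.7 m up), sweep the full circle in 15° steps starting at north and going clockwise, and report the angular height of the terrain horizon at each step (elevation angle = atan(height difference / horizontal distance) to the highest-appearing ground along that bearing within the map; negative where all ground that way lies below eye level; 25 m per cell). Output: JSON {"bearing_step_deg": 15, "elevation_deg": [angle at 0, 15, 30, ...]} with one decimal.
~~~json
{"bearing_step_deg": 15, "elevation_deg": [3.2, 3.1, 4.9, 2.7, 2.1, -0.3, 1.8, 4.7, 4.1, 7.6, 7.1, 7.2, 9.0, 10.9, 13.8, 15.0, 13.4, 13.5, 12.5, 8.4, 7.0, 7.4, 7.1, 4.5]}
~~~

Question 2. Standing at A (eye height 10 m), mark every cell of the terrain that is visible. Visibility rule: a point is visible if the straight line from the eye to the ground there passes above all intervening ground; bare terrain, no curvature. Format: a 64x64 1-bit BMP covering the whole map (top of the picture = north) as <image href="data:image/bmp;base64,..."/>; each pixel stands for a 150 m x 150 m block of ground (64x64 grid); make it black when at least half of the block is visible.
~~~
<image width="64" height="64" href="data:image/bmp;base64,Qk0+AgAAAAAAAD4AAAAoAAAAQAAAAEAAAAABAAEAAAAAAAACAAATCwAAEwsAAAIAAAAAAAAA////AAAAAAAAAAAAAAAAAAAAAAAAAAAAAAAAAAAAAAAAAAAAAAAAAAAAAAAAAAAAAAAAAAAAAAAAAAAAAAAAAAAAAAAAAAAAAAAAAAAAAAAAAAAAAAAAAAAAAAAAAAAAAAAAAAAAAAAAAAAAAAAAAAAAAAAAAAAAAAAAAAAAAAAAAAAAAAAAAAAAAAAAAAAAAAAAAAAAAAAAAAAAAAAAAAAAAAAAAAAAAAAAAAAAAAAAAAAAAAAAAAAAAAAAAAAAAAAAAAAAAAAAAAAAAAAAAAAAAAAAAAAAAAAAAAAAAGAAAAAAAAAAAAAAAAAAAAAAAAAAAAAMAAAAAAAAABwAAAAAAAAAH4AAAAAAAAA/+AAAAAAAAD/4CAAAAAAAPxH4AAAAAAA+D/AAAAAAAHwP8AAAAAAA/AfwAAAAAAB8AD4AAAAAAD4AHwAAAAAAPwQfAAAAAAB//B8AAAAAAH/8GAAAAAAA///wAAAAAAH//+AAAAAAAPx/wAAAAAAA/B/kAAAAAAB8H+wAAAAAADw//AAAAAAAPB/4AAAAAAA0D/AAAAAAACAH4AAAAAAAQAPgAAAAAAAAAcAAAAAAAAAAgAAAAAAAAAAAAAAAAAAAAAAAAAAAAAAAAAAAAAAAAAAAAAAAAAAAAAAAAAAAAAAAAAAAAAAAAAAAAAAAAAAAAAAAAAAAAAAAAA=="/>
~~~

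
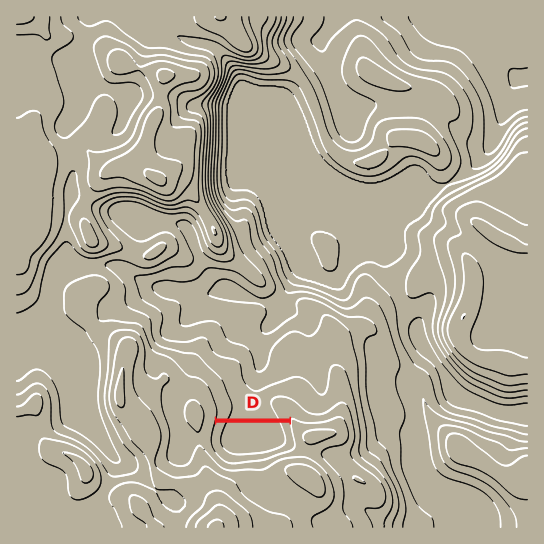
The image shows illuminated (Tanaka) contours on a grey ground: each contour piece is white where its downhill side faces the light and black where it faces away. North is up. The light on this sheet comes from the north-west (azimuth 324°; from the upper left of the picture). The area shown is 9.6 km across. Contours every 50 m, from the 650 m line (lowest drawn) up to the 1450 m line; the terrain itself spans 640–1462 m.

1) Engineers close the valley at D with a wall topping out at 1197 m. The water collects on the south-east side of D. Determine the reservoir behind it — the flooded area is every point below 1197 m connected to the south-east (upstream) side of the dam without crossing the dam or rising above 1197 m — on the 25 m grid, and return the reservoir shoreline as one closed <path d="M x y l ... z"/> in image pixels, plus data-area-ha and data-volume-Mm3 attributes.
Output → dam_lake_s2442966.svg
<path d="M289 423l-74 0-3 10 0 13 4 7 7 7 6 3 13 0 1-2 20-1 16-7 8-1 8-6-4-21-2-2z" data-area-ha="99" data-volume-Mm3="51.95"/>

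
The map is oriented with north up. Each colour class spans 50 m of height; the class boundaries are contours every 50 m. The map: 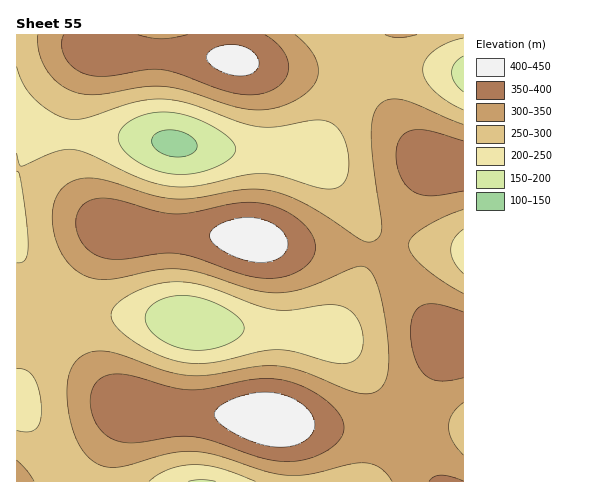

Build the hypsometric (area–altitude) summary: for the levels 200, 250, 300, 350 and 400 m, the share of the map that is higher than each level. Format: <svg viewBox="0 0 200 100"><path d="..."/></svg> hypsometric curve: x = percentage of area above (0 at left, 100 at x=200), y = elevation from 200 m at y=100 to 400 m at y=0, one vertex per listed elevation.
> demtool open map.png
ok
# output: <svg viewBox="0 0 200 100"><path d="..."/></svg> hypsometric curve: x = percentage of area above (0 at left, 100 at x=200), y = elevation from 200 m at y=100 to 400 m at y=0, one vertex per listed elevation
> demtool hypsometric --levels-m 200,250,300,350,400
<svg viewBox="0 0 200 100"><path d="M190 100l-30-25-62-25-52-25-38-25"/></svg>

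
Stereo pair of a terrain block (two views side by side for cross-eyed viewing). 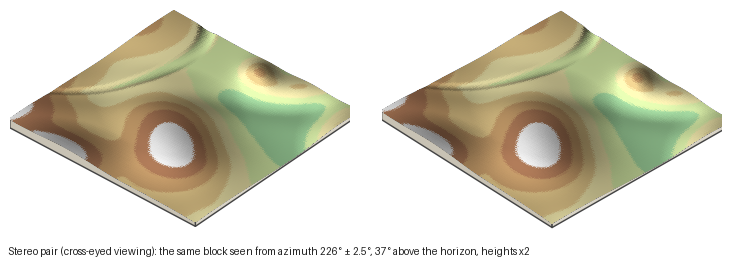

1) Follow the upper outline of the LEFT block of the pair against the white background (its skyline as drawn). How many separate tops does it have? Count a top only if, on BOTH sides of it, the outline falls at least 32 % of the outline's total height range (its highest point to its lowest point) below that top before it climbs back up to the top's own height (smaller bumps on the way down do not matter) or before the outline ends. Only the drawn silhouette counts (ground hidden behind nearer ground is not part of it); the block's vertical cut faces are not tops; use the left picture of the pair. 1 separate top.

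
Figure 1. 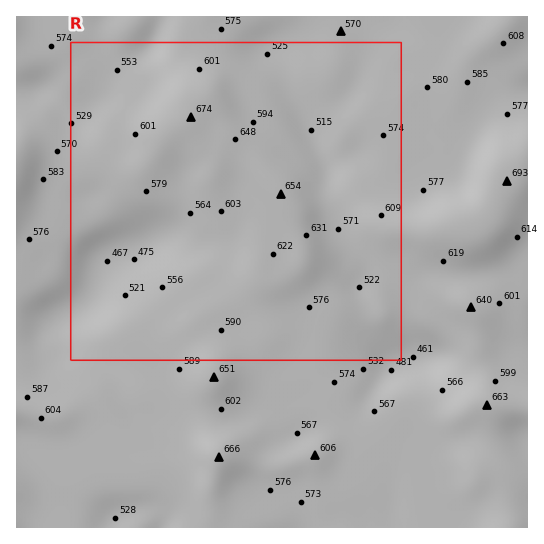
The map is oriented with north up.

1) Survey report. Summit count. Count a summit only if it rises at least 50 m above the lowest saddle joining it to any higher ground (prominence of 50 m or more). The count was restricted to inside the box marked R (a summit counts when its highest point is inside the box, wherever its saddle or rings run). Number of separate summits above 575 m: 1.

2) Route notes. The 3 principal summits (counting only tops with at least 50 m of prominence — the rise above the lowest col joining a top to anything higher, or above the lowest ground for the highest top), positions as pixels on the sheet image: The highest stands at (507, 181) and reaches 693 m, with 232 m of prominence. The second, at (191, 117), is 674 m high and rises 99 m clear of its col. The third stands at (219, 457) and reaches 666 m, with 74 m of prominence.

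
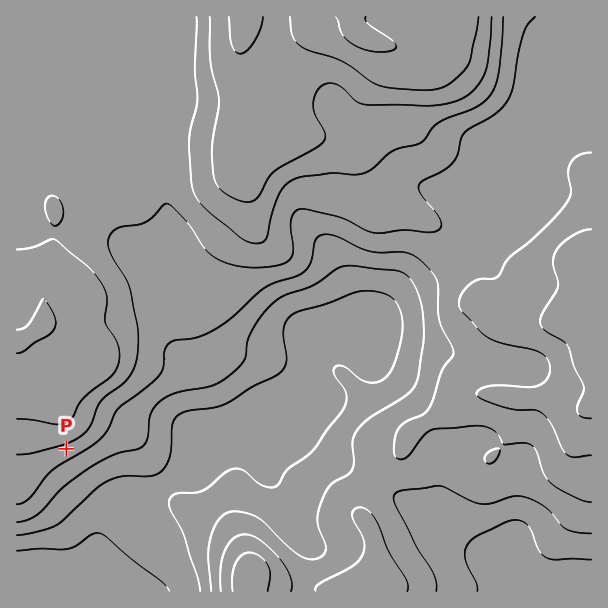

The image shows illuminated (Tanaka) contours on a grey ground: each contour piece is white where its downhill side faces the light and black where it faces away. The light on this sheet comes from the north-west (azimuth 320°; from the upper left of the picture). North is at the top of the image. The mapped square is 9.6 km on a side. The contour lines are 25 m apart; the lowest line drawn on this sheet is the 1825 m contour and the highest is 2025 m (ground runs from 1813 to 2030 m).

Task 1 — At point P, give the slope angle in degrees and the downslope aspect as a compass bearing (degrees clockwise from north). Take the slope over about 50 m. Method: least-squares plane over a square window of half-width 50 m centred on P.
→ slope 6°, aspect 157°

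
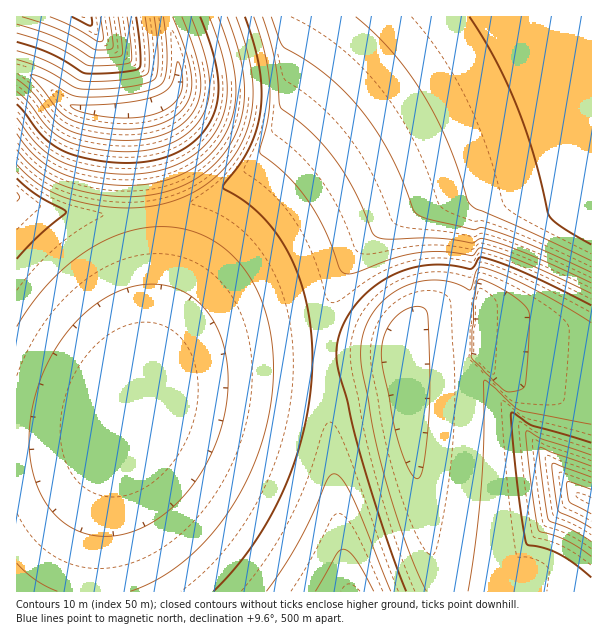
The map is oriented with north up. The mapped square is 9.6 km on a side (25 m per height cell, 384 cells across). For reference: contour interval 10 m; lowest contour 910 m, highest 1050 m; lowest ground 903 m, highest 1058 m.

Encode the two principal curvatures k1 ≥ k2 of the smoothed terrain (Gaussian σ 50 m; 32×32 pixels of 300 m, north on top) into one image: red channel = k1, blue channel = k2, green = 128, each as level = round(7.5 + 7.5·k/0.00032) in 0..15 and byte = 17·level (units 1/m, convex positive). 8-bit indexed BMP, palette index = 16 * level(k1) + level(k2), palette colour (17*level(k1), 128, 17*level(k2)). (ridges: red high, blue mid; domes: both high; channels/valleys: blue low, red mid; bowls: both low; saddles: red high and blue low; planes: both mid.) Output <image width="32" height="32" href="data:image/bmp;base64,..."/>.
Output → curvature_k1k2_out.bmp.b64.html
<image width="32" height="32" href="data:image/bmp;base64,Qk02CAAAAAAAADYEAAAoAAAAIAAAACAAAAABAAgAAAAAAAAEAAATCwAAEwsAAAABAAAAAAAAAIAAABGAAAAigAAAM4AAAESAAABVgAAAZoAAAHeAAACIgAAAmYAAAKqAAAC7gAAAzIAAAN2AAADugAAA/4AAAACAEQARgBEAIoARADOAEQBEgBEAVYARAGaAEQB3gBEAiIARAJmAEQCqgBEAu4ARAMyAEQDdgBEA7oARAP+AEQAAgCIAEYAiACKAIgAzgCIARIAiAFWAIgBmgCIAd4AiAIiAIgCZgCIAqoAiALuAIgDMgCIA3YAiAO6AIgD/gCIAAIAzABGAMwAigDMAM4AzAESAMwBVgDMAZoAzAHeAMwCIgDMAmYAzAKqAMwC7gDMAzIAzAN2AMwDugDMA/4AzAACARAARgEQAIoBEADOARABEgEQAVYBEAGaARAB3gEQAiIBEAJmARACqgEQAu4BEAMyARADdgEQA7oBEAP+ARAAAgFUAEYBVACKAVQAzgFUARIBVAFWAVQBmgFUAd4BVAIiAVQCZgFUAqoBVALuAVQDMgFUA3YBVAO6AVQD/gFUAAIBmABGAZgAigGYAM4BmAESAZgBVgGYAZoBmAHeAZgCIgGYAmYBmAKqAZgC7gGYAzIBmAN2AZgDugGYA/4BmAACAdwARgHcAIoB3ADOAdwBEgHcAVYB3AGaAdwB3gHcAiIB3AJmAdwCqgHcAu4B3AMyAdwDdgHcA7oB3AP+AdwAAgIgAEYCIACKAiAAzgIgARICIAFWAiABmgIgAd4CIAIiAiACZgIgAqoCIALuAiADMgIgA3YCIAO6AiAD/gIgAAICZABGAmQAigJkAM4CZAESAmQBVgJkAZoCZAHeAmQCIgJkAmYCZAKqAmQC7gJkAzICZAN2AmQDugJkA/4CZAACAqgARgKoAIoCqADOAqgBEgKoAVYCqAGaAqgB3gKoAiICqAJmAqgCqgKoAu4CqAMyAqgDdgKoA7oCqAP+AqgAAgLsAEYC7ACKAuwAzgLsARIC7AFWAuwBmgLsAd4C7AIiAuwCZgLsAqoC7ALuAuwDMgLsA3YC7AO6AuwD/gLsAAIDMABGAzAAigMwAM4DMAESAzABVgMwAZoDMAHeAzACIgMwAmYDMAKqAzAC7gMwAzIDMAN2AzADugMwA/4DMAACA3QARgN0AIoDdADOA3QBEgN0AVYDdAGaA3QB3gN0AiIDdAJmA3QCqgN0Au4DdAMyA3QDdgN0A7oDdAP+A3QAAgO4AEYDuACKA7gAzgO4ARIDuAFWA7gBmgO4Ad4DuAIiA7gCZgO4AqoDuALuA7gDMgO4A3YDuAO6A7gD/gO4AAID/ABGA/wAigP8AM4D/AESA/wBVgP8AZoD/AHeA/wCIgP8AmYD/AKqA/wC7gP8AzID/AN2A/wDugP8A/4D/AHd3d3d3d3d3d3d3d4eHh4eHh5eXh3d2doeHh4eHh4eGd3d3d3d3d3d3d3d3d4eHh4eHl5eHd3aGh4eHh3Z2dXZ3d3d3d3d3d3d3d3d3d4eHh4eXl4d2doeHh4eGpnZ2dnd3d3d3d3d3d3d3d3d3h4eHl5eXh3Z2h4eHh4aWt3eHd3d3d3d3d3d3d3d3d3d3h4eXl4eHdnaHh4eHhoanuLh3d3d3d3d3d3d3d3d3d3eHh5eXh3d2doeHh4eGhofI6Xd3d3d3d3d3d3d3d3d3d3eHl5eHd3Z2h4eHh4aHmPiId3d3d3d3d3d3d3d3d3d3d4eXl4d3dnaHh4eGhof3h4d3d3d3d3d3d3d3d3d3d3d3h5eXh3d2d4eHh4aG95aGhnd3d3d3d3d3d3d3d3d3d3eHl5eHd3Z3h4eHhue0hoWFd3d3d3d3d3d3d3d3d3d3d4eYmIeGhneHh4e24nSFhod3d3d3d3d3d3d3d3d3d3d3h5eXh4aGh4eHp/JyhoeHh3d3d3d3d3d3d3d3d3d3d3eHl4d3dnaHh4fygIeHh4eHd3d3d3d3d3d3d3d3d3d3d4eXh3d2doeHp8CHh4eHh4d3d3d3d3d3d3d3d3d3d3d3h5eHd3Z2d4en4IeHh4eHhnd3d3d3d3d3d3d3d3d3d3eHl5eHd3Z2h5fwh4eGhYWFd3d3d3d3d3d3d3d3d3d3d4eXl4d3dnZ2huB1dXV1dnZ3d3d3d3d3d3d3d3d3d3d3d4eXl4d3d3aG0HV2dneHh3d3d3d3d3d3d3d3d3d3d3d3h5eXl4eHd3fSdneHh5eXd3d3d3d3d3d3d3d3d3d3d4eHh5eXl4eHh7WGl5eXp6iHh4eXl5eXh4d3d3d3d3d3h4eHh5eXl5eXp6enp6iYiLfXx7e3t7fH18enh3d3d4eHh4eHh4eImJeYl5iIiIeHp4d3d3d3d3d3h7fXh3eHh4eHh4eHh4eHh4eHh4eHh4d3d3d3h3d3d3d3d4fXl4eHh4eHh4eHh4eHh4eHh4eHh3d2doeHh4d3d3d3d4fXh4eHh4eHh4eHh4eHh4eHh4eHh3Z2h4eHh4d2dnZ2d6e3h4eHh4eHh4eHh4eHh4eHh4eHh3VxcHBwc3Z2dnZ3h9eHh4eHh4eHh4eHh4eHh4eHh5eEgKOFhYSRcHV2dnd3x4eHh4eHh4eHh4eHh4eHh4eHgHCGuIiImOiycnZ3d3fHh4eHh4eHh4eHh4eHh4eHh4dzd3eXqMj4mIJyd3d3d8eHh4eHh4eHh4eHh4eHh4eHh4eHd4f56IeHgHV3d3d3x4eHh4eHh4eHh4eHh4eHh4eHh4eHt/iHh4eAd3d3d4fXh4eHh4eHh4eHh4eHh4eHh4c="/>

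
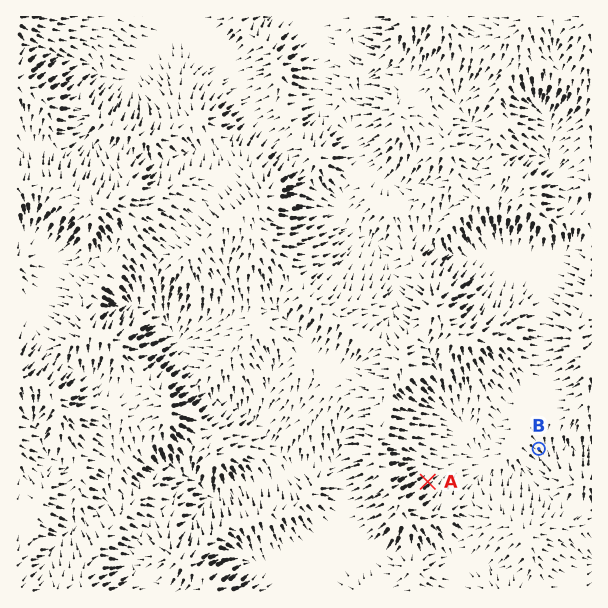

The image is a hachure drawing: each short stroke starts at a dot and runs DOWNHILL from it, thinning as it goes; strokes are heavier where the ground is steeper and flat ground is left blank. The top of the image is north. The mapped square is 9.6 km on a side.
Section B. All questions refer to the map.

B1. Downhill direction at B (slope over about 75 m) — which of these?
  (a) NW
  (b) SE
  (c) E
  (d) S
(b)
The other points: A NE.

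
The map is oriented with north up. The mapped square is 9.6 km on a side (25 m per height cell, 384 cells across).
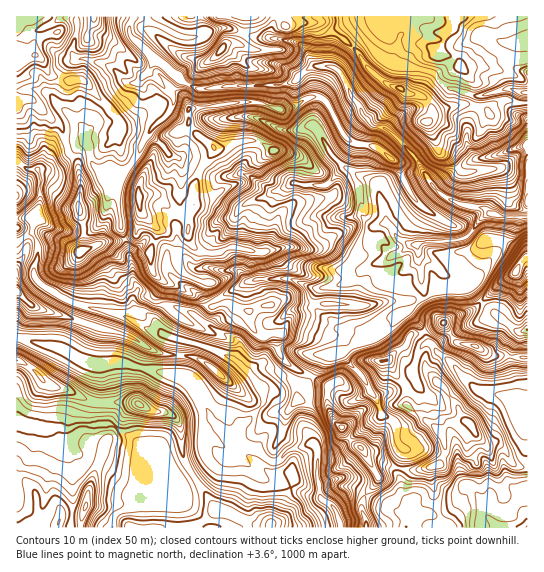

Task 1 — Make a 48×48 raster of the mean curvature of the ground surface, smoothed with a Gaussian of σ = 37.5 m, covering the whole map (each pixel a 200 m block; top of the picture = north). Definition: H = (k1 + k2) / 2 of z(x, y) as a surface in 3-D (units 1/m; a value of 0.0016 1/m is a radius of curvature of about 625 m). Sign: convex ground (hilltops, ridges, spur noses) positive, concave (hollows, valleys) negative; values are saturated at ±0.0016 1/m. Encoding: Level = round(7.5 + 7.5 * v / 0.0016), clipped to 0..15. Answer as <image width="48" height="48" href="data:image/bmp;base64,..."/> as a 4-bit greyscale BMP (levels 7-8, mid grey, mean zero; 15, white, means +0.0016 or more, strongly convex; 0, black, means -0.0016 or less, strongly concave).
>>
<image width="48" height="48" href="data:image/bmp;base64,Qk32BAAAAAAAAHYAAAAoAAAAMAAAADAAAAABAAQAAAAAAIAEAAATCwAAEwsAABAAAAAAAAAAAAAAABEREQAiIiIAMzMzAERERABVVVUAZmZmAHd3dwCIiIgAmZmZAKqqqgC7u7sAzMzMAN3d3QDu7u4A////AIh5hqRmyaqZmHZ4iqmaiQT5eGiIqXd3d3h3peeFZmZmZ5mnmomGhhr1Z2h4d4Z4h3h5hNhnd3d3aKmGd3eGMUrFV3eJd4Z4h3l5dMlnd3d3aod3ZmdpOsqaZmVpZndod4l4dopnd3d2mVd3d3i4F1ZL5niGhEZXZnd3d2l4d3d3tmd3eYqXL7ZtZ6zcxKyHqoeHd3iYd3dqhXZolVioF3a5llVqlKelpoeHd3iYd3dsVnh3WKVWGHz6lGY3taeoh3d3eIipZmZcVod3lpp2GNaHpYZbh5x6V3d3dmVmdWVtV3d2h3lFHfxFhWiriKpoZ3d3eIdnh6zMZ3h2aos0X1uENHmXebh3d2h2Z4qorrm4Vodohoq3nDPHjMh2fHZ3d2mZm6mYrIeGZ2aadmakiWlRZodmqUVmd1iruXZneGVmZVzHZml0zrw2p4Z8tVZmZkvIdVZmZlVVRO5leIa7WfUHmWaqZFeHZv11Vnd2VUVnn8RWZY6FQUX/6WaoNFqqjKNGd2ZlV+/MpSRWksQUVmRonpWTWJ27rDRmZXiIv5NDI3pkzJqJiIdSKOdEv/2oZVVVR6vdxUVWrHRquK1Xd3d3Ud5ssyNHQ2qazcp1NnSdk2qZdluHdnZmdRS/+URmeF7dlTNFdViTF8iqmqVmeZq6dmHPvNhWaLx0JXd4eaU45iaWia2XmqmZqZciQkuEWNQhRWd6gTzqXPYleatzNFZ2Z3d3ZkH5eZFamnV3U/1oysyzEhF7uHd4d4d4d3Mv+rJ//rZFdPZ6UyQnhmlzE1d3eYaHh3ck+pYmvMmJGuZ3esyK36VqumaIdaWKmIhgb3glzM7qRaZnp3nsnM/pm4R3ilNkV6qGL3S5U3akjFmIpZV2V3VnaclYlYmIdg7LW6VBeaWjS6hnp0dHZpZXhot1V4d53qKXZFQ4vLZkbpZ4mYY5h5iHZkdoaGe9p4YCRtYajppUfmeHmZhDZ3qZmal3Z323ECVqtbpKO6dUjpl2qHyYhVaYeraGdbtgWYh3pao4SsV2P2aGmGerRoM0VLZ1VucEq6iIpGRFXIV3K7d2eWZUt0R66kRVJoIFaazMwzpWmndocehVeJiGnKecczhm3/Cf1jNI5Htmp2iZgrdYd7mXa/6pQoy++gOtmGhTFIlmp2iJhjm4i6i83HY3ROy9oCm5aW2KkYeIl2aJmEXLmGZ5kgEVN/dgBK3IqEqbpZaadnZ6iIUpoiEAAs9CLqUmlXyqdWiqk4imaHeoZ4k6/v/97/7Gb2Y4WVSKmqqojIllh2qGiHlMc2i8yYl/22FnZ+y3ZkJIlHZnmbl2VaajAAAAAAEoiFN4/8eFRpuWSod6iqeFpVtB+4l83vYneCWflFZlmZd5qJenVHRofGRJjrqKdRWDMjX3RmZ4eYiHeXqVZWmHuDa7ltt3vP+SZVvEd4eZiId4iHh3lMp6YouWVE+pdVIHqNtWiIiHdmd3d4Z7xKeYKahWZRZGdY24qZZoh3eImWZ4d3mGdIx2V3eKp7qaqHmJmWaIiHd2iIiIiA=="/>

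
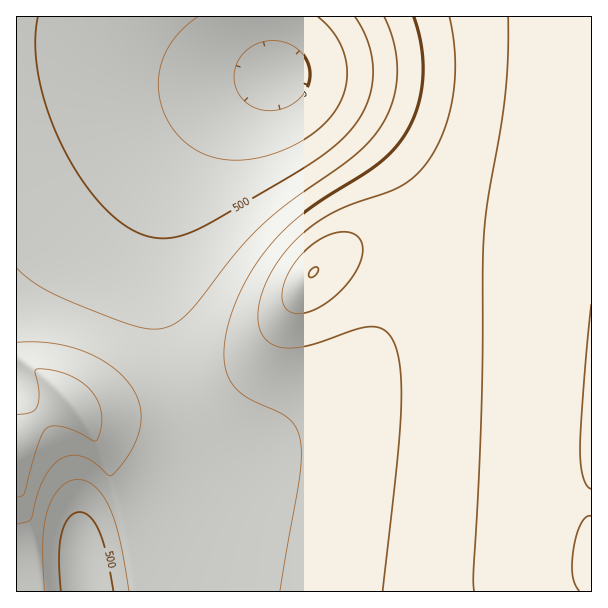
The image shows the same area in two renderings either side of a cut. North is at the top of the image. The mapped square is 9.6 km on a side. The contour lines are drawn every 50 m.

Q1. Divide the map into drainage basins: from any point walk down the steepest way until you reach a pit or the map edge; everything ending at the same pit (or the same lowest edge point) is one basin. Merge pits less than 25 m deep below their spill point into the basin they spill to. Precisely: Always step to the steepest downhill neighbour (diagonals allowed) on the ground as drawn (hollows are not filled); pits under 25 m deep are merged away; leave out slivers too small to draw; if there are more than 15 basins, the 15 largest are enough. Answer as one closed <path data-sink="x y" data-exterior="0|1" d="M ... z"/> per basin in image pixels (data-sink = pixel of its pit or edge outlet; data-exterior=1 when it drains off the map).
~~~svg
<path data-sink="275 75" data-exterior="0" d="M591 16l-574 0-1 421 50-37 17 16 19 0 72-6 20-4 25-10 21-16 18-18 14-21 41-69 28-20 16-6 42-6 38 0 108 6 46 6z"/><path data-sink="87 591" data-exterior="1" d="M437 240l-38 0-30 2-28 10-17 10-11 10-41 69-14 21-18 18-30 20-36 10-72 6-19 0-17-16-46 34-4 4 0 153 575 1 1-67-3-7 0-21 3-8 0-237-47-6z"/>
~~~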